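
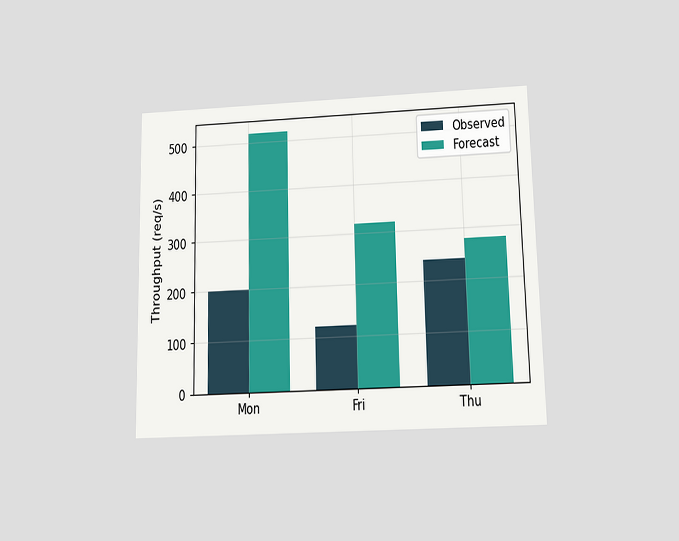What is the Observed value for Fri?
The chart is viewed slightly from below. The Observed bar at Fri reaches 120req/s on the y-axis.

120req/s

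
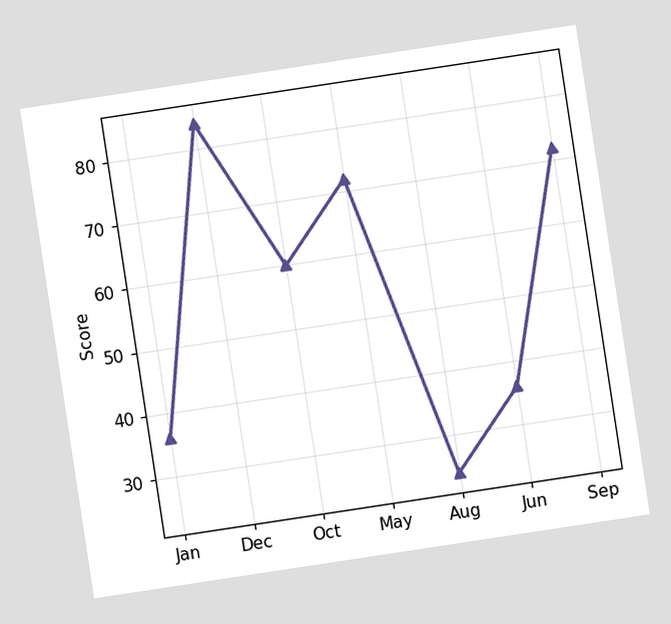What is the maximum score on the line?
The chart is tilted about 9° counter-clockwise. The highest point is at Dec, and reading across to the y-axis gives 84.

84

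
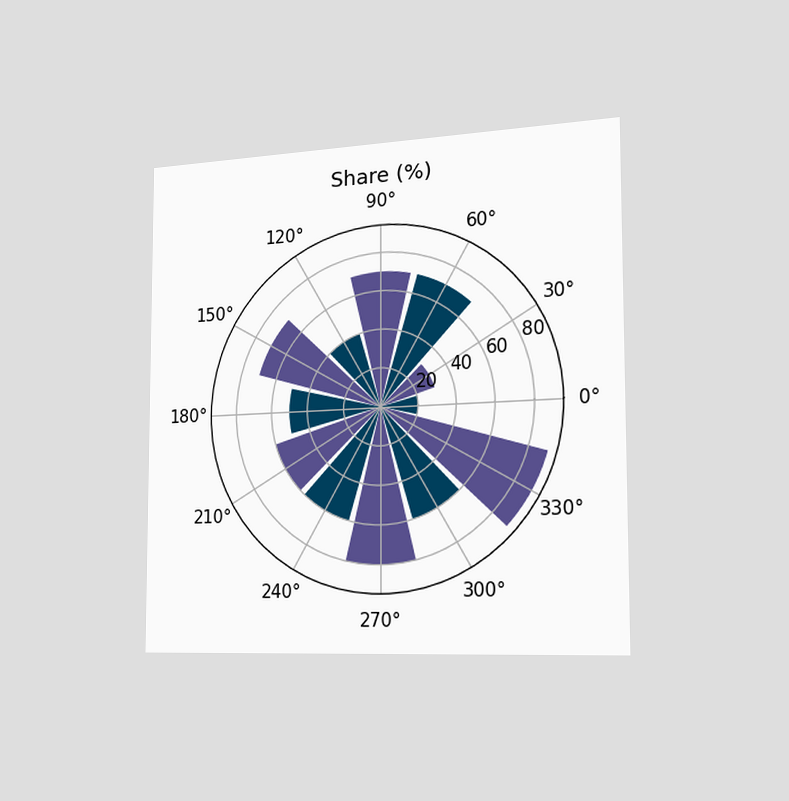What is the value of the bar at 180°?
The chart is viewed slightly from the right. The bar at 180° reaches 50% on the radial axis.

50%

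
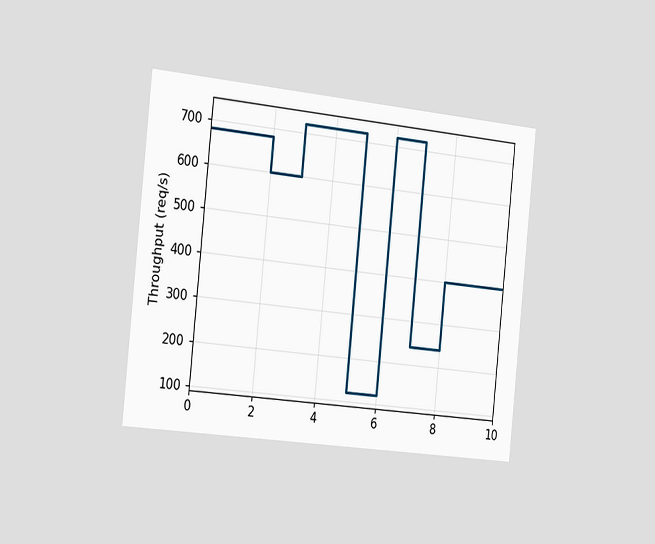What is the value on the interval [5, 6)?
The chart is tilted about 6° clockwise and viewed slightly from the left. On [5, 6) the step sits at 120req/s.

120req/s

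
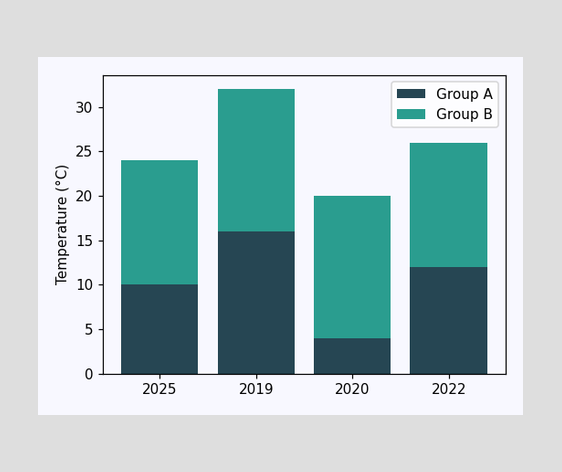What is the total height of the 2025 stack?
The 2025 stack's top reaches 24°C on the y-axis.

24°C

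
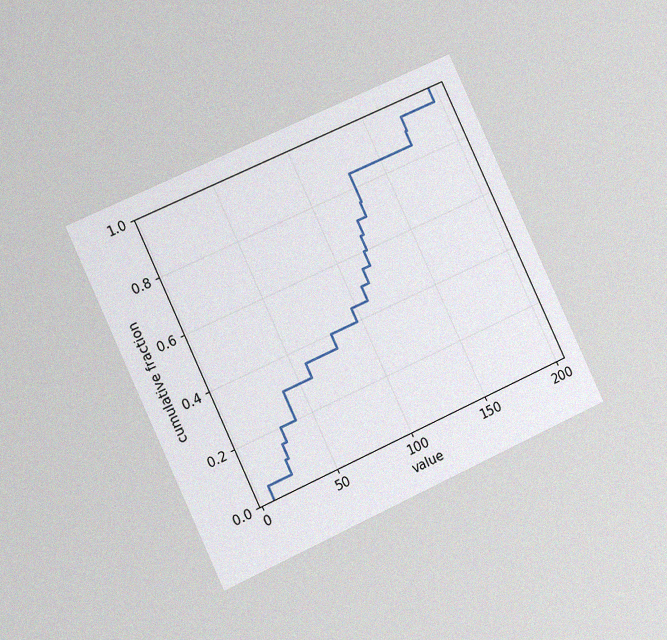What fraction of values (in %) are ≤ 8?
The chart is tilted about 25° counter-clockwise and viewed slightly from the left, with some photo noise. At x=8 the ECDF step is at 5%.

5%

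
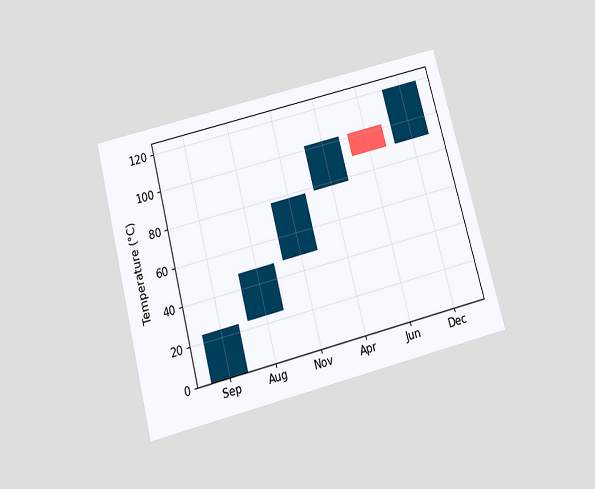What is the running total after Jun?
90°C

The chart is tilted about 15° counter-clockwise and viewed slightly from below. After Jun the running total reaches 90°C.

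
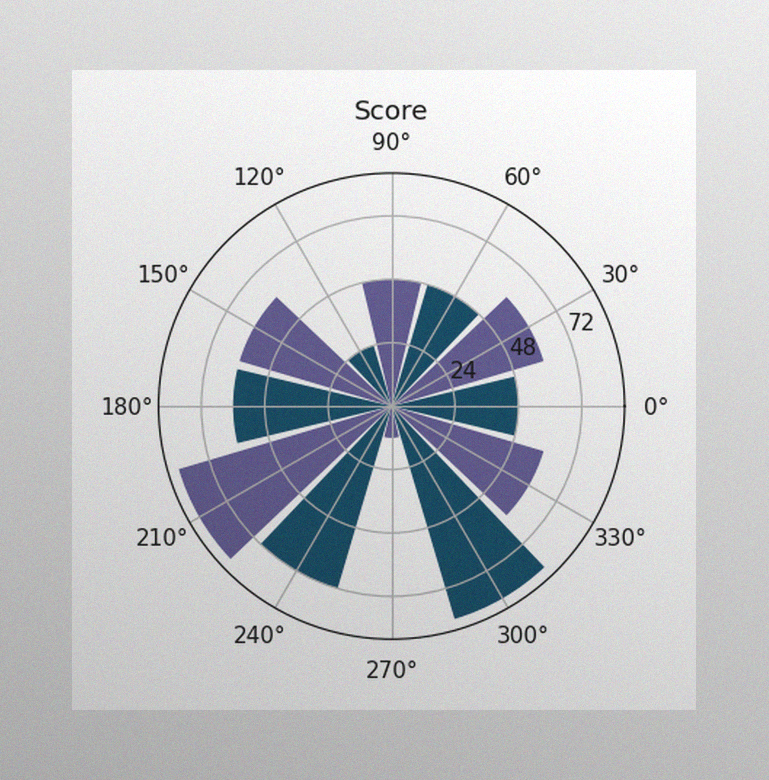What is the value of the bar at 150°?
The image has some photo noise and uneven lighting. The bar at 150° reaches 60 on the radial axis.

60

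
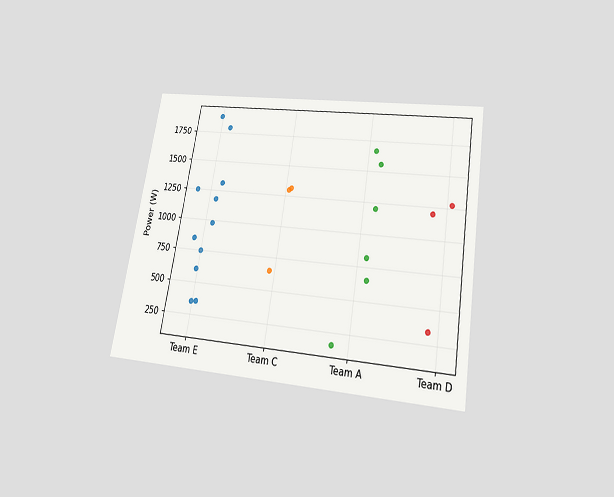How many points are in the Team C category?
3

The chart is tilted about 9° clockwise and viewed slightly from below. Counting the markers in the Team C column gives 3.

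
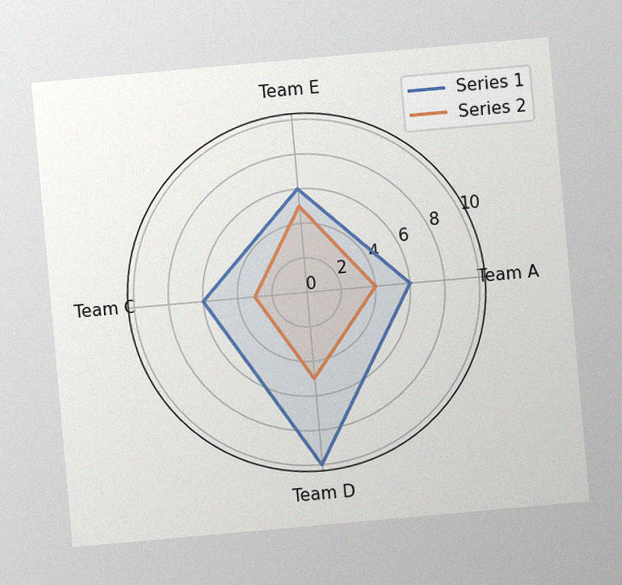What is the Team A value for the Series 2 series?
The chart is tilted about 5° counter-clockwise, with some photo noise. On the Team A axis, Series 2 reaches 4.

4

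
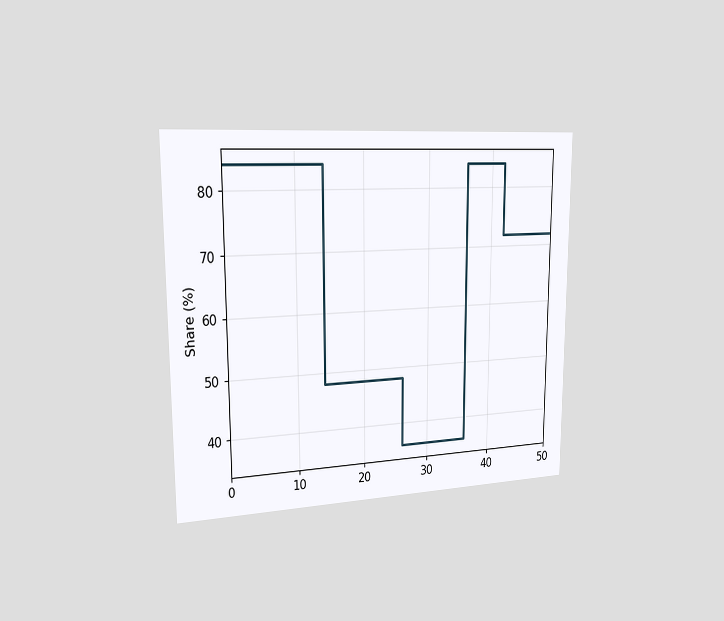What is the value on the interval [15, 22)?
The chart is viewed slightly from the left. On [15, 22) the step sits at 48%.

48%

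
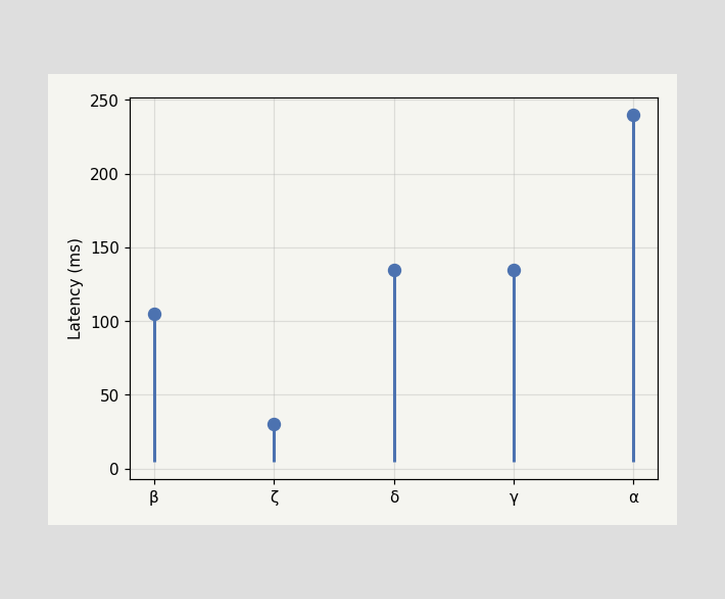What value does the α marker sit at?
240ms

The α marker sits at 240ms.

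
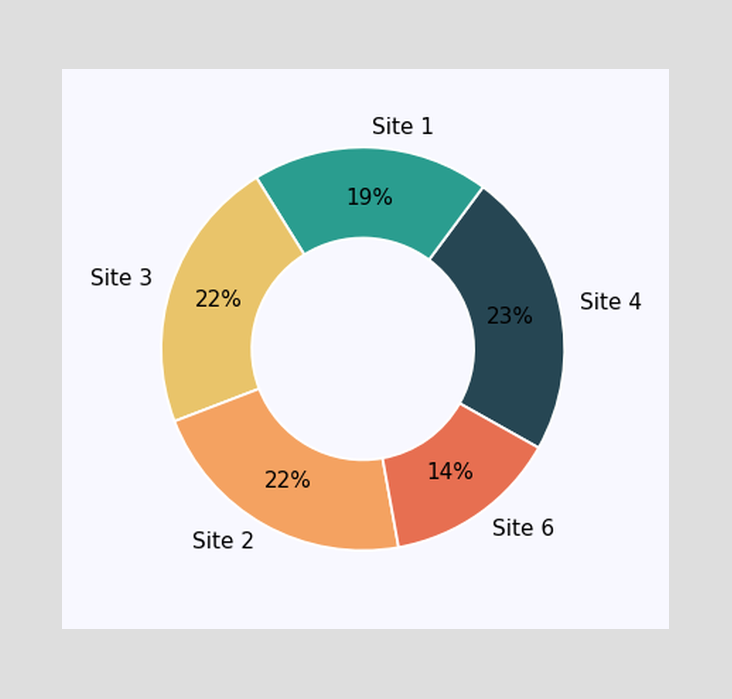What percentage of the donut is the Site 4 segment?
23%

The Site 4 segment takes up 23% of the ring.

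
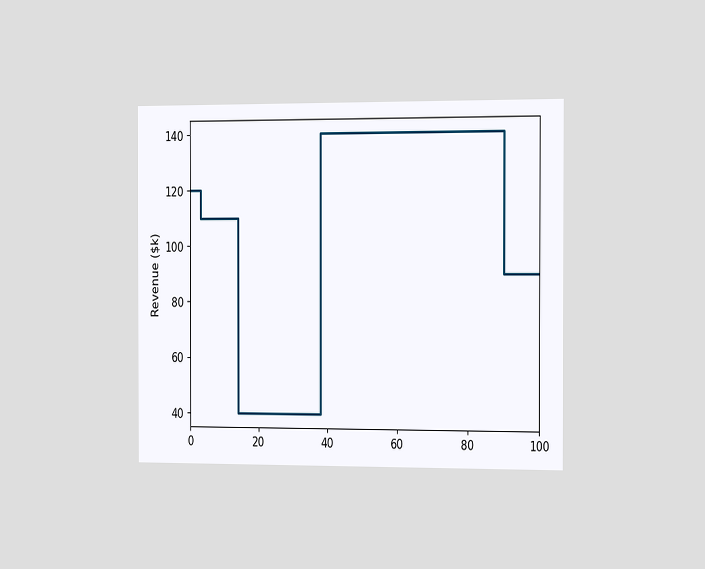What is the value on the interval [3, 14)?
The chart is viewed slightly from the right. On [3, 14) the step sits at $110k.

$110k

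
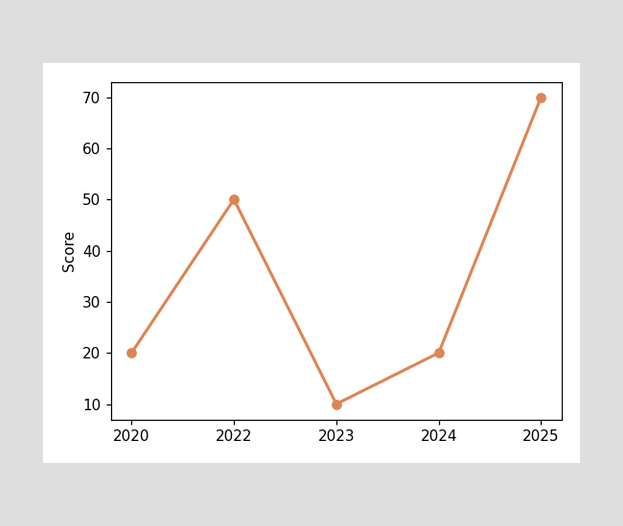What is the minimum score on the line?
The lowest point is at 2023, and reading across to the y-axis gives 10.

10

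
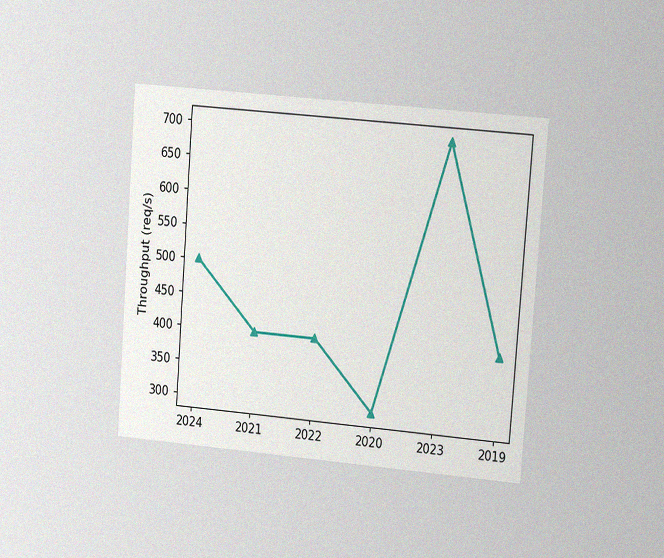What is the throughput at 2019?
The chart is tilted about 4° clockwise and viewed slightly from the right, with some photo noise. At 2019, the line is at 400req/s.

400req/s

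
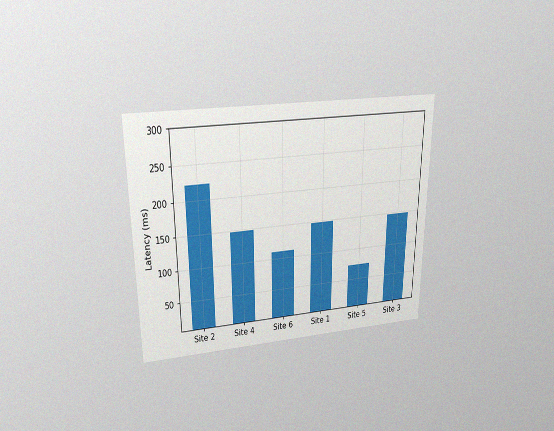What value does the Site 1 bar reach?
148ms

The chart is viewed slightly from above, with some photo noise. Reading along the chart's y-axis, the Site 1 bar reaches 148ms.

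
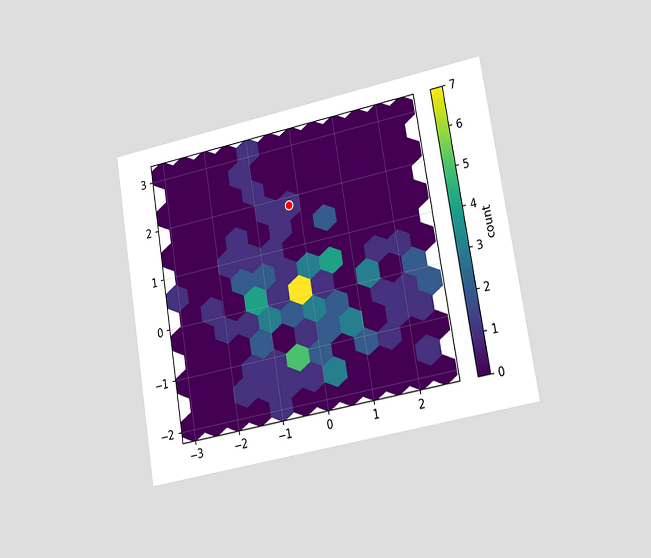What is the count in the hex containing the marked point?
1

The chart is tilted about 9° counter-clockwise and viewed slightly from the right. The marked hex reads 1 on the colorbar.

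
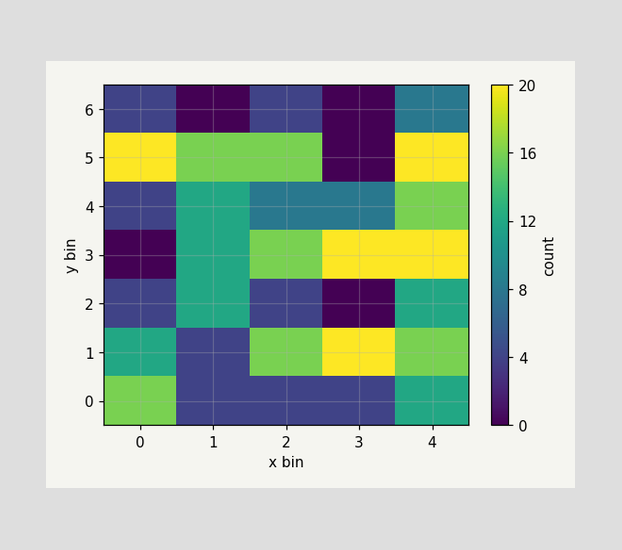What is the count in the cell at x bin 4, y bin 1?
Matching the cell (4, 1) against the colorbar gives 16.

16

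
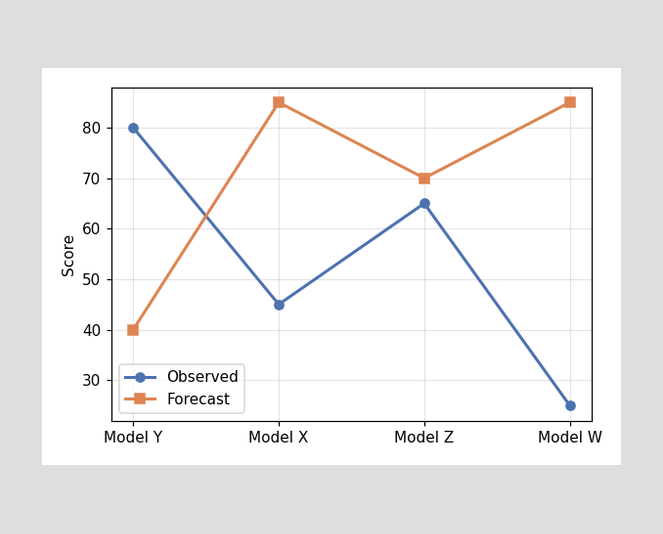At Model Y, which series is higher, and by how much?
Observed, by 40

At Model Y, Observed sits above the other line by 40.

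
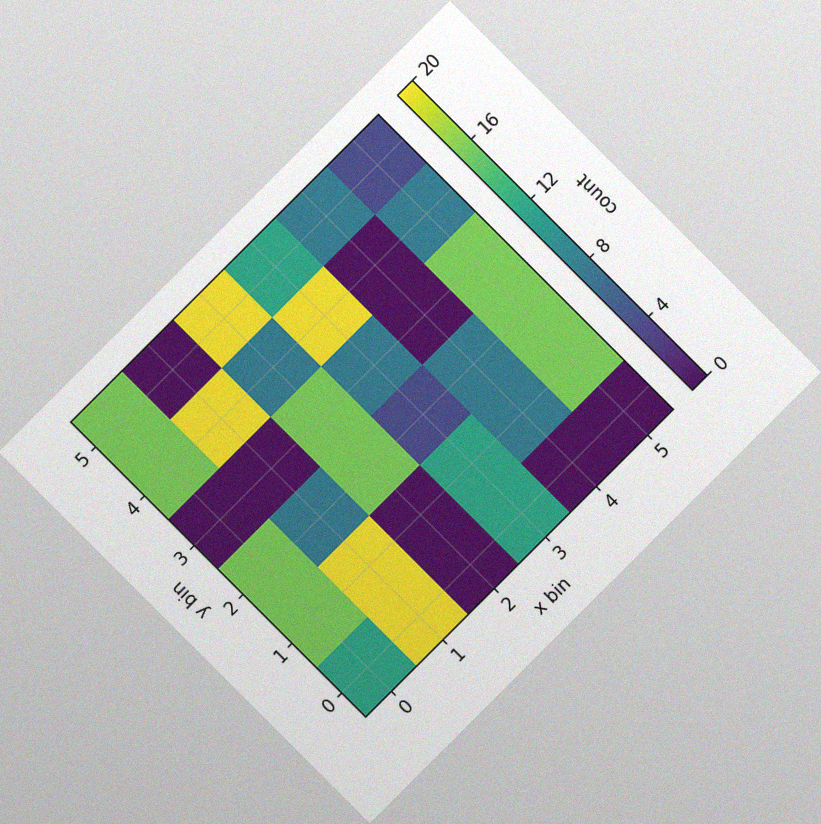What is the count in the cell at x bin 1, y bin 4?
The chart is tilted about 45° counter-clockwise, with some photo noise. Matching the cell (1, 4) against the colorbar gives 20.

20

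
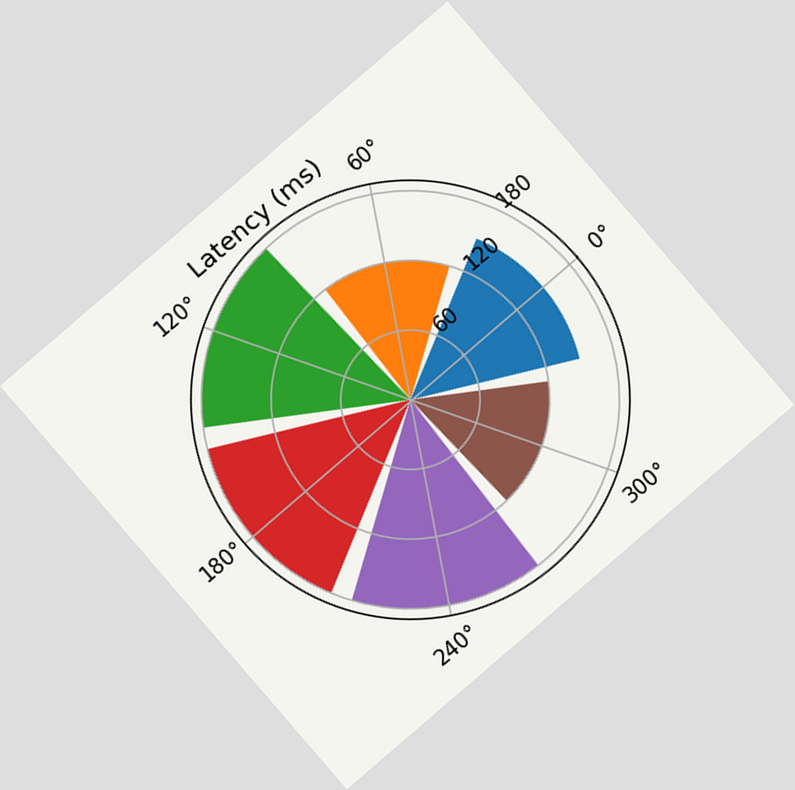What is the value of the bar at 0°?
The chart is tilted about 41° counter-clockwise. The bar at 0° reaches 150ms on the radial axis.

150ms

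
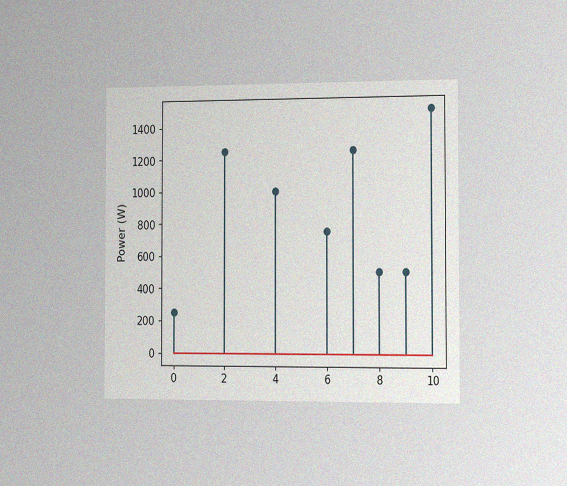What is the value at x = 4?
The chart is viewed slightly from the right, with some photo noise. The stem at x=4 reaches 1000W.

1000W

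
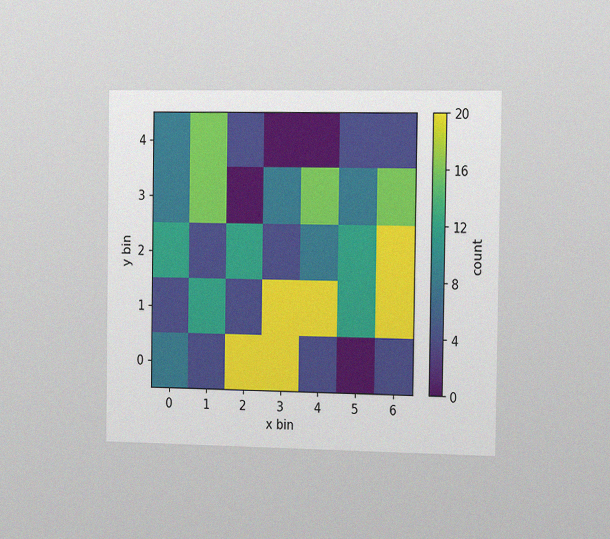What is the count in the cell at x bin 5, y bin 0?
The chart is viewed slightly from the right, with some photo noise. Matching the cell (5, 0) against the colorbar gives 0.

0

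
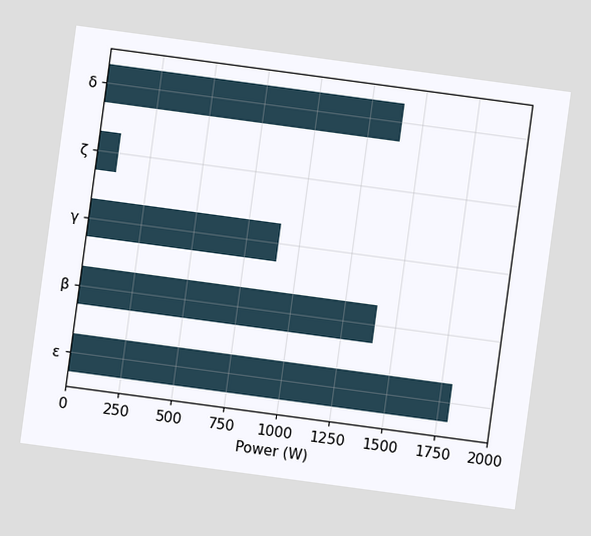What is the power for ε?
The chart is tilted about 8° clockwise. Reading along the chart's x-axis, the ε bar reaches 1800W.

1800W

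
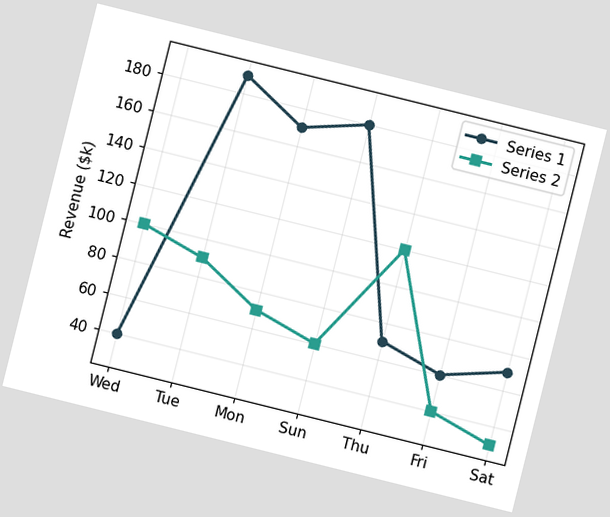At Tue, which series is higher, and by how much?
The chart is tilted about 14° clockwise. At Tue, Series 1 sits above the other line by $100k.

Series 1, by $100k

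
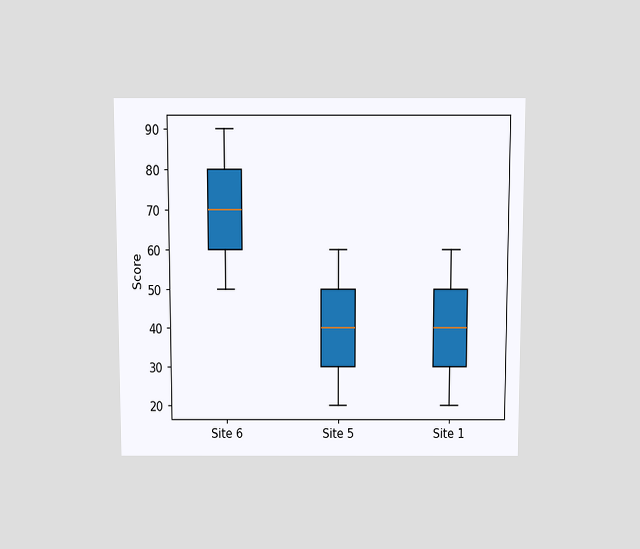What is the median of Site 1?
The chart is viewed slightly from above. The median line in the Site 1 box sits at 40.

40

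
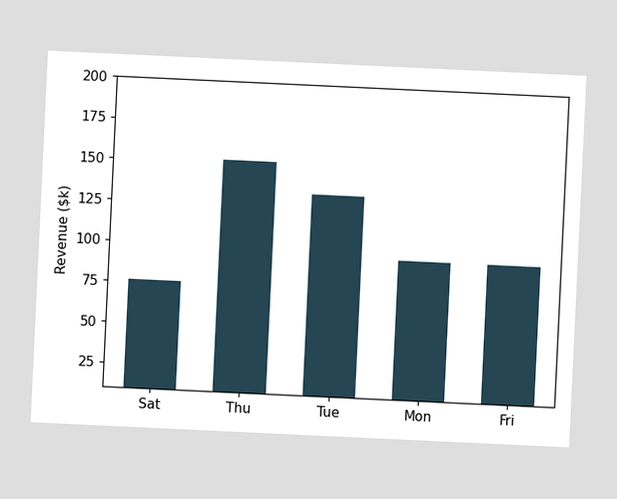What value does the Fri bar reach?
The chart is tilted about 3° clockwise. Reading along the chart's y-axis, the Fri bar reaches $95k.

$95k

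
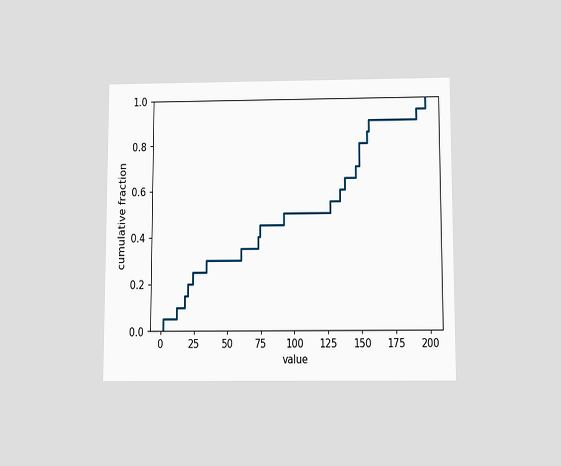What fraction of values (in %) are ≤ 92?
The chart is viewed slightly from below. At x=92 the ECDF step is at 50%.

50%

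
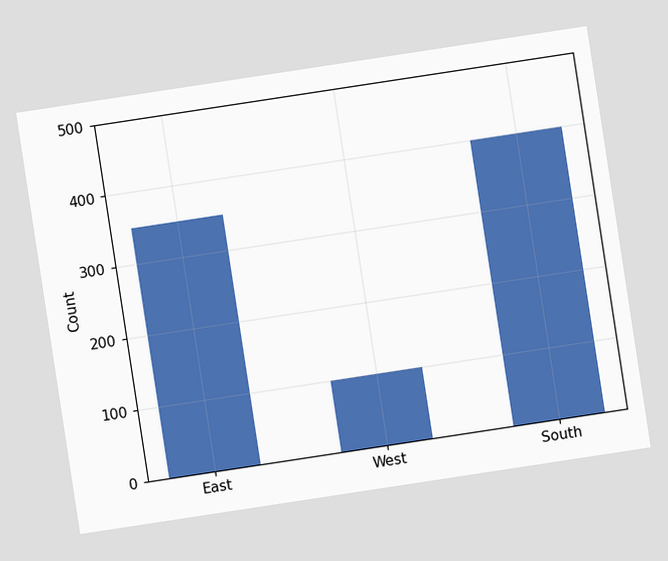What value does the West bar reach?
The chart is tilted about 9° counter-clockwise. Reading along the chart's y-axis, the West bar reaches 100.

100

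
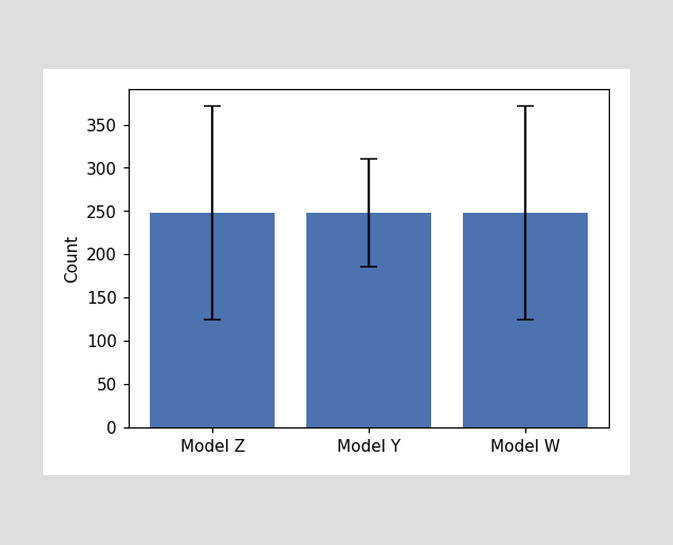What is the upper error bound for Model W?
The Model W bar's upper whisker reaches 372.

372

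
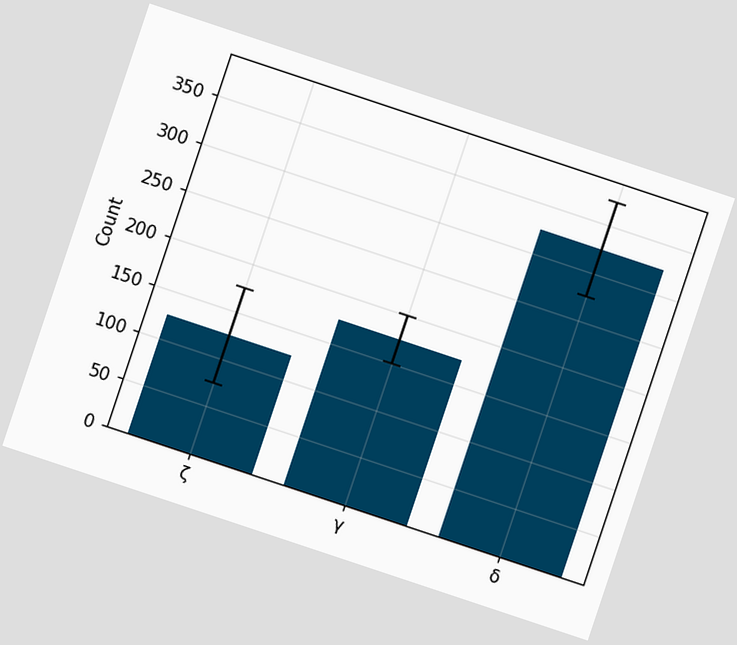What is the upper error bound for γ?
200

The chart is tilted about 18° clockwise. The γ bar's upper whisker reaches 200.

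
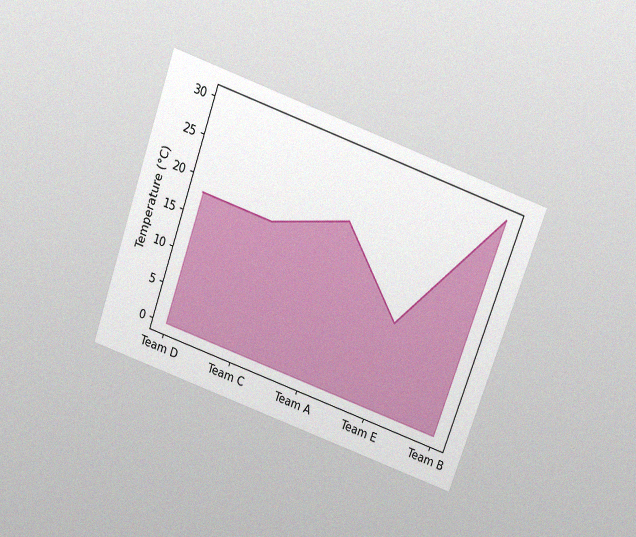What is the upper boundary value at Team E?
The chart is tilted about 20° clockwise and viewed slightly from above, with some photo noise. At Team E the upper boundary is at 12°C.

12°C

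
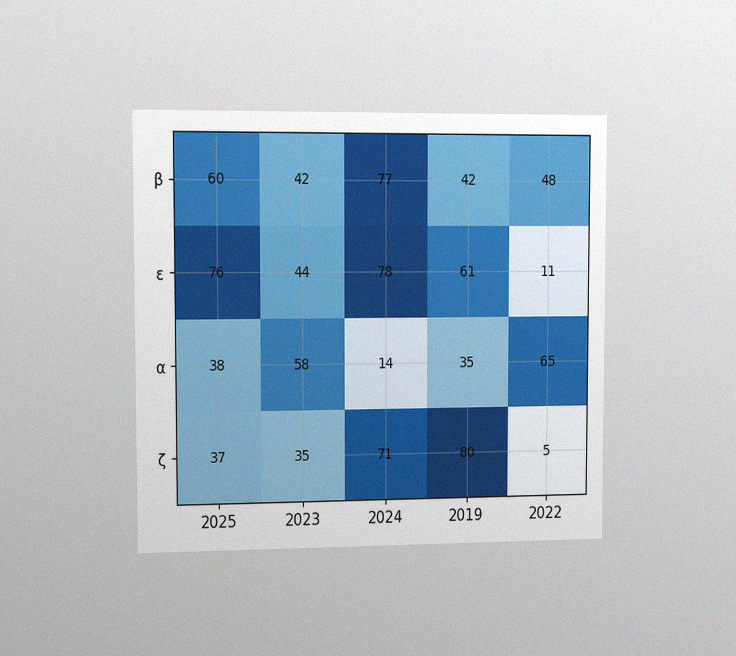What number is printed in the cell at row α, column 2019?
The chart is viewed slightly from the left, with some photo noise. The (α, 2019) cell reads 35.

35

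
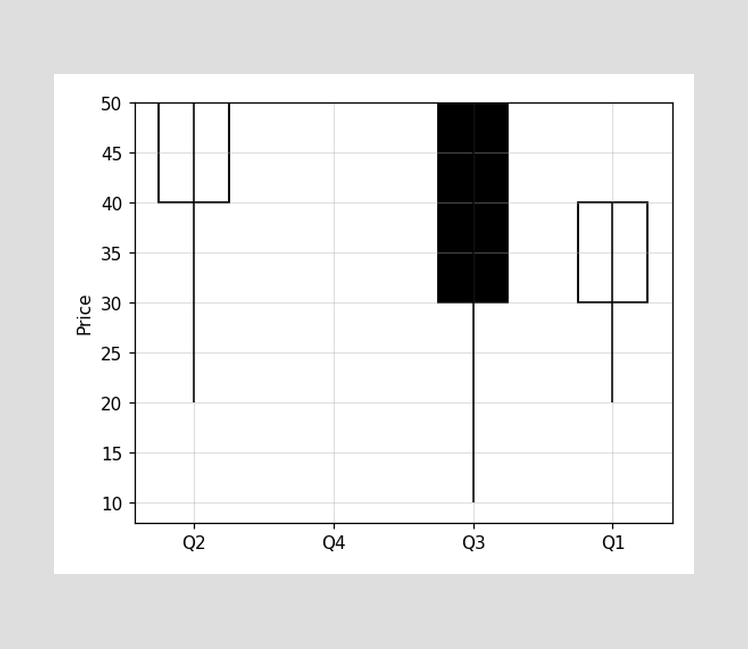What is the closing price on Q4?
The Q4 candle closes at 50.

50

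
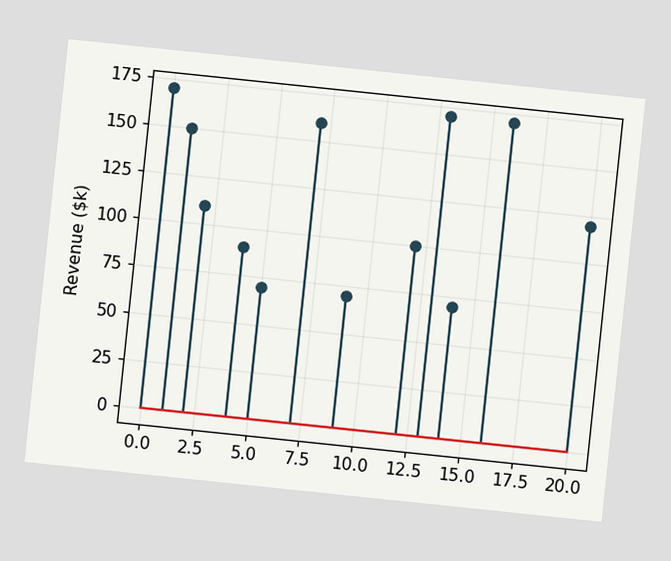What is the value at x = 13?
$170k

The chart is tilted about 6° clockwise. The stem at x=13 reaches $170k.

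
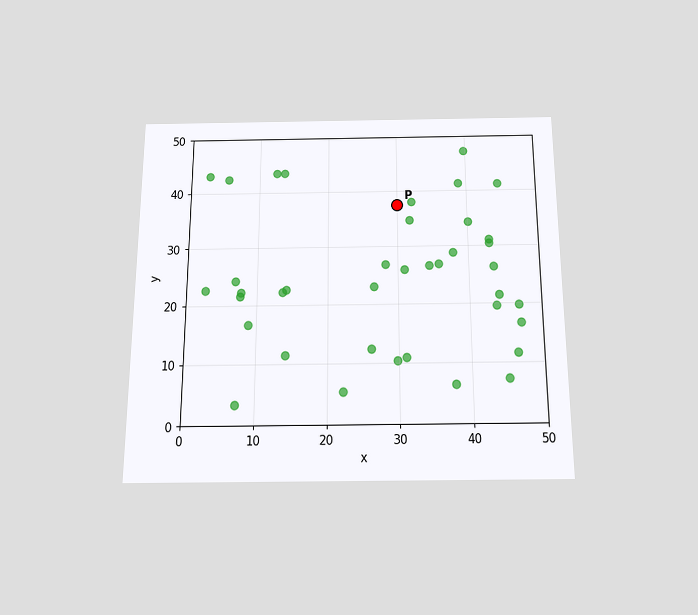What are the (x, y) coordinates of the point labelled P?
(30, 37.5)

The chart is viewed slightly from below. Following the gridlines from P to each axis, P sits at (30, 37.5).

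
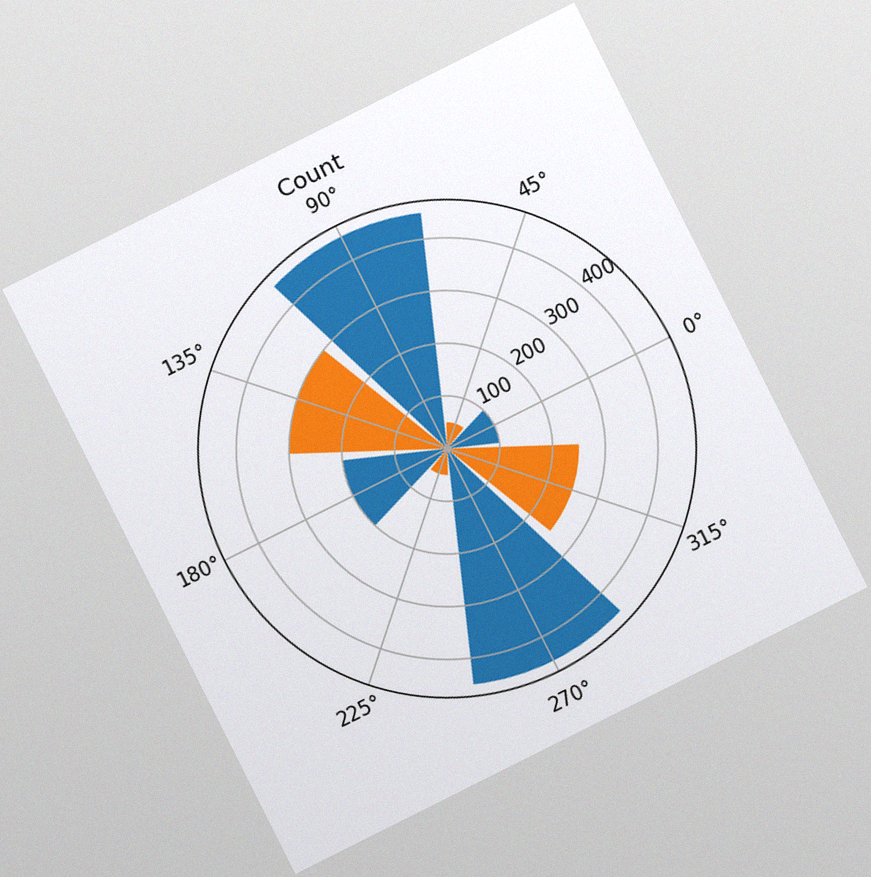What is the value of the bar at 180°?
The chart is tilted about 27° counter-clockwise, with some photo noise. The bar at 180° reaches 200 on the radial axis.

200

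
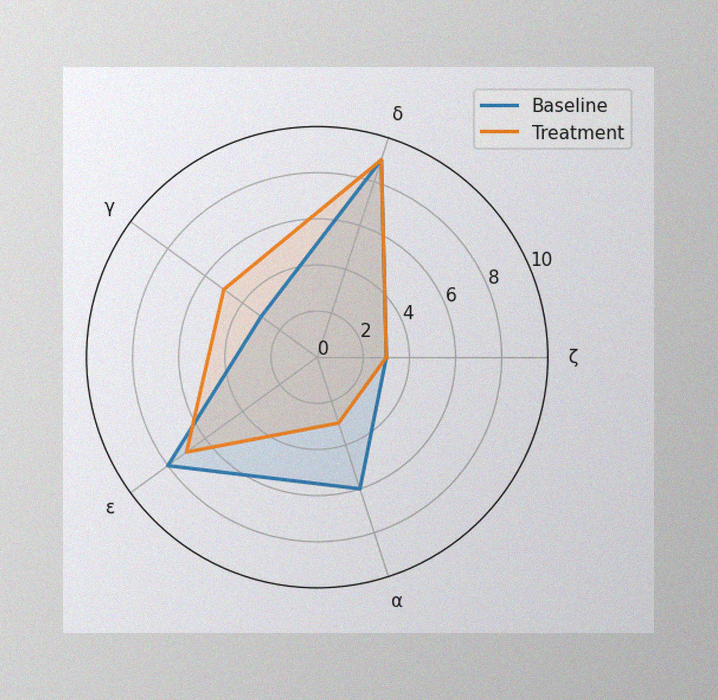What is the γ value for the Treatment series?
5

The image has some photo noise and uneven lighting. On the γ axis, Treatment reaches 5.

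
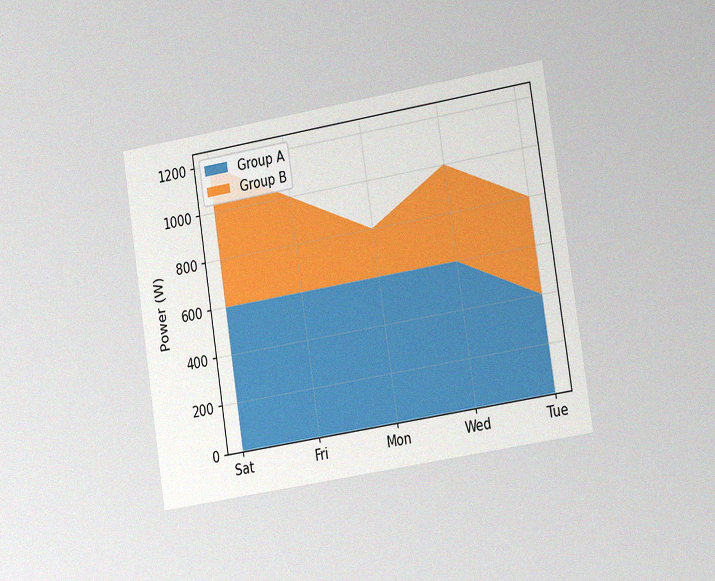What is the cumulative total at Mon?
800W

The chart is tilted about 9° counter-clockwise and viewed slightly from the right, with some photo noise. The stacked total at Mon reaches 800W.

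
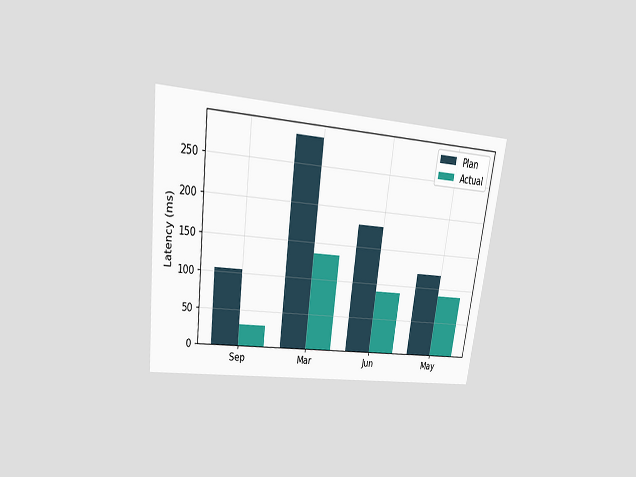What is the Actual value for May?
90ms

The chart is tilted about 7° clockwise and viewed slightly from above. The Actual bar at May reaches 90ms on the y-axis.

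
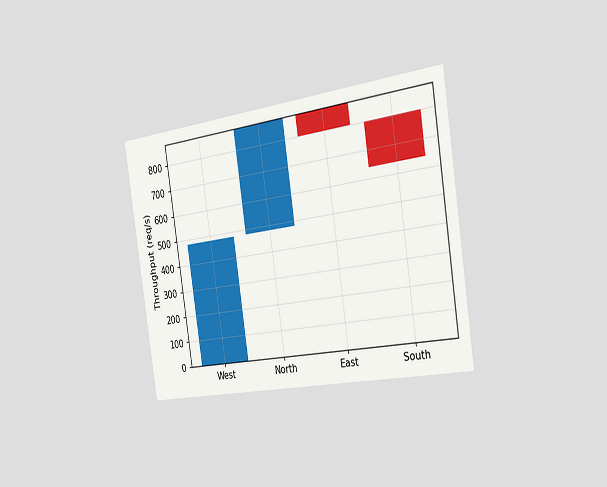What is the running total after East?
800req/s

The chart is tilted about 8° counter-clockwise and viewed slightly from the right. After East the running total reaches 800req/s.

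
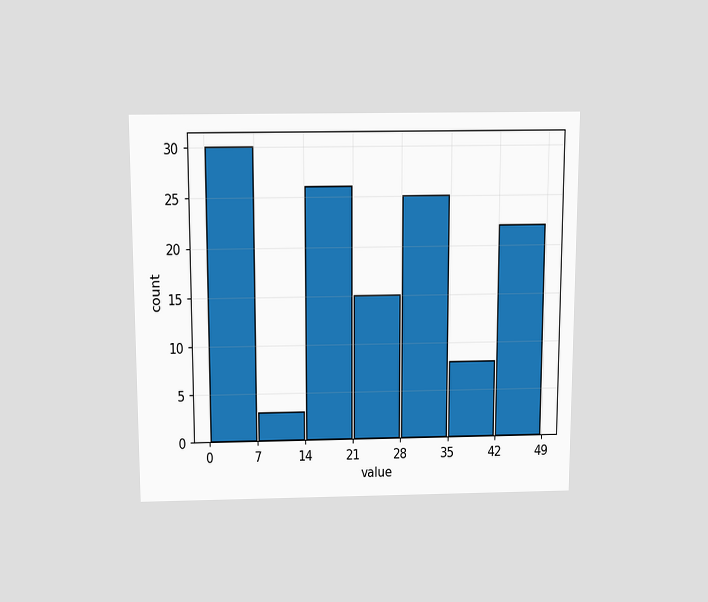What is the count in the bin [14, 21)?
The chart is viewed slightly from above. The [14, 21) bin has height 26.

26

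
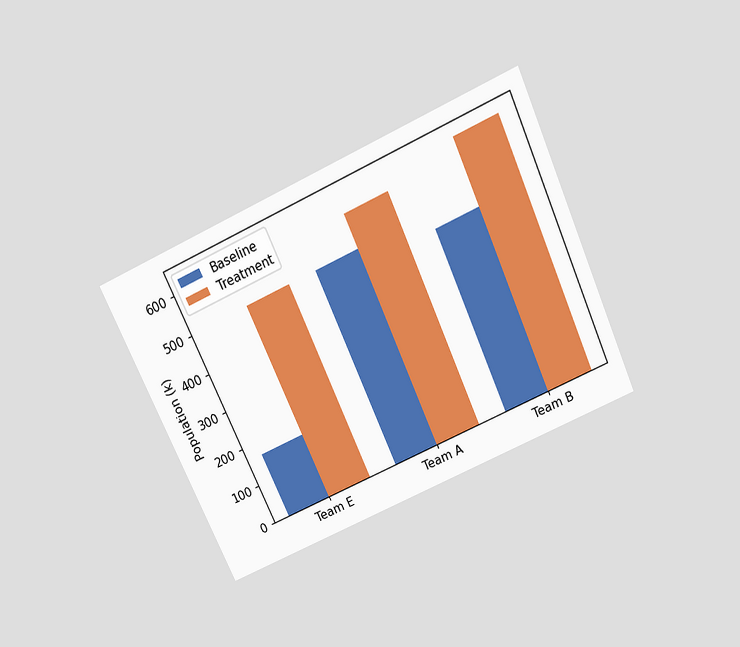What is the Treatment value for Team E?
The chart is tilted about 24° counter-clockwise and viewed slightly from above. The Treatment bar at Team E reaches 504k on the y-axis.

504k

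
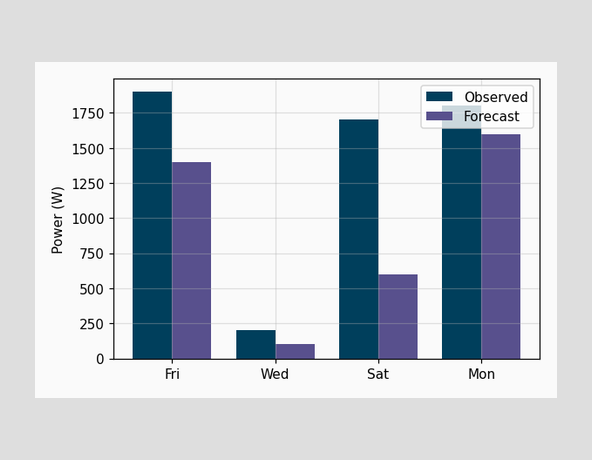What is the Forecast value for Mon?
1600W

The Forecast bar at Mon reaches 1600W on the y-axis.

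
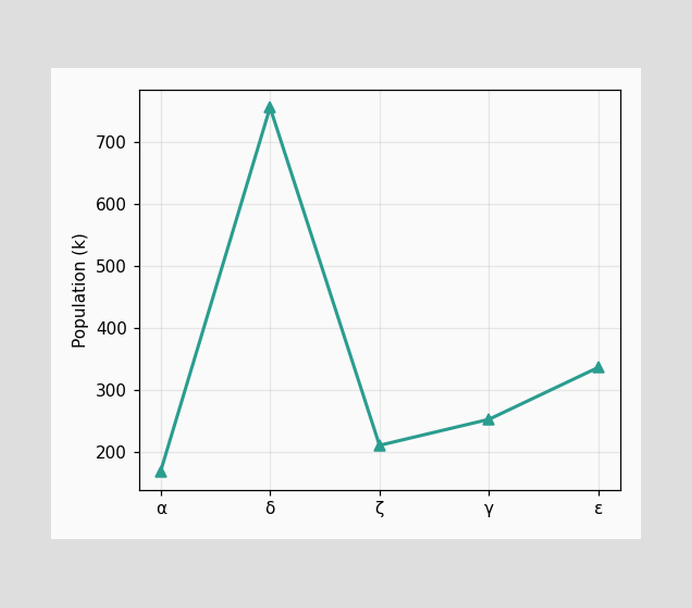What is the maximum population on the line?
756k

The highest point is at δ, and reading across to the y-axis gives 756k.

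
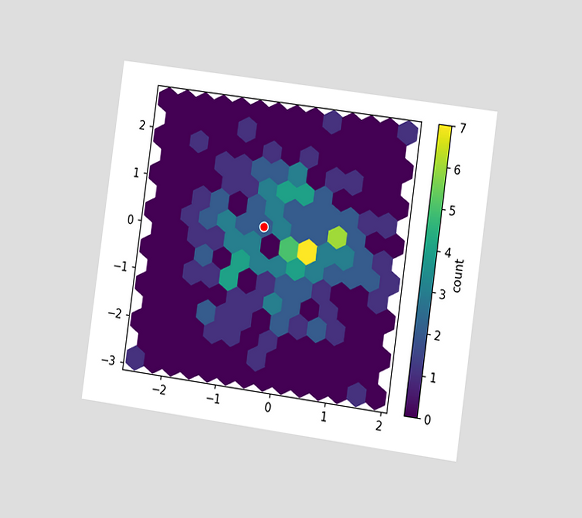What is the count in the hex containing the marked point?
2

The chart is tilted about 8° clockwise and viewed slightly from the right. The marked hex reads 2 on the colorbar.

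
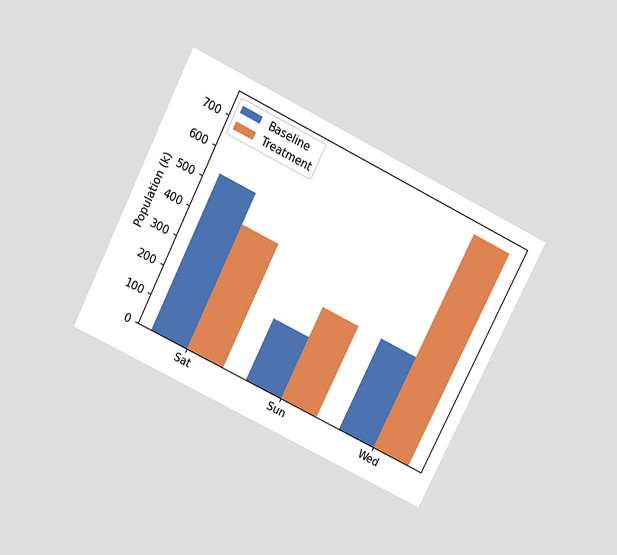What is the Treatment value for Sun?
The chart is tilted about 26° clockwise and viewed slightly from above. The Treatment bar at Sun reaches 318k on the y-axis.

318k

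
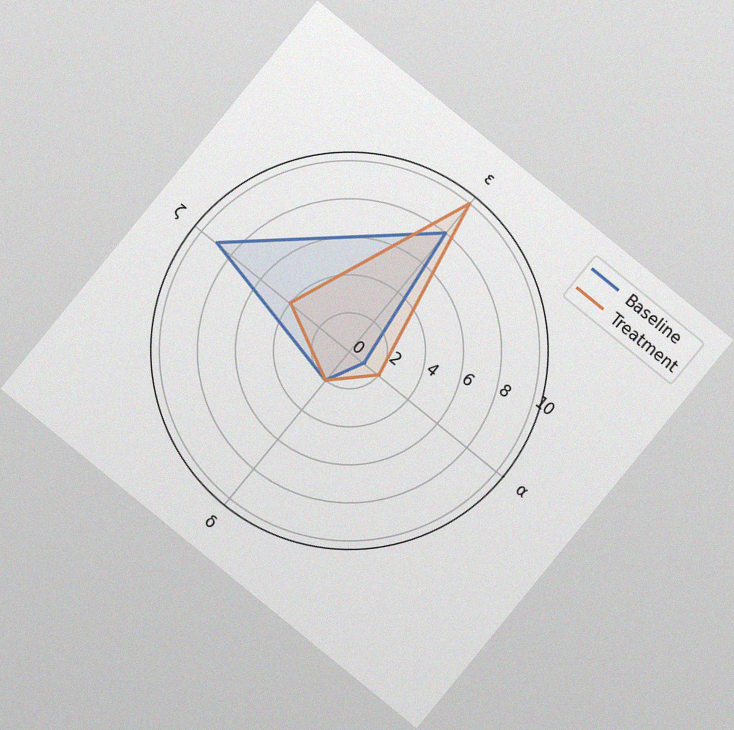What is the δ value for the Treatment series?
2

The chart is tilted about 39° clockwise, with some photo noise. On the δ axis, Treatment reaches 2.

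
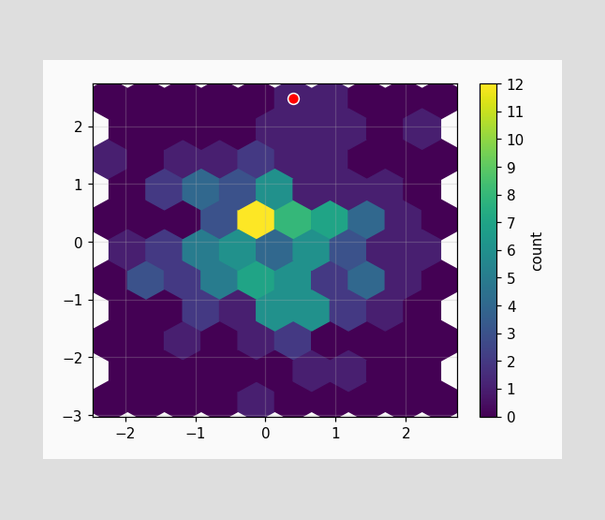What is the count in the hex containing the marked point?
The marked hex reads 1 on the colorbar.

1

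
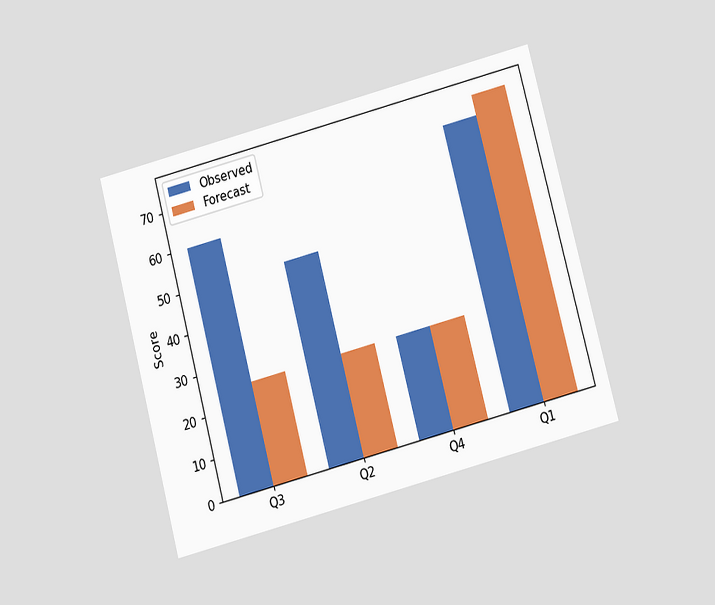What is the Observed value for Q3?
The chart is tilted about 15° counter-clockwise and viewed slightly from below. The Observed bar at Q3 reaches 60 on the y-axis.

60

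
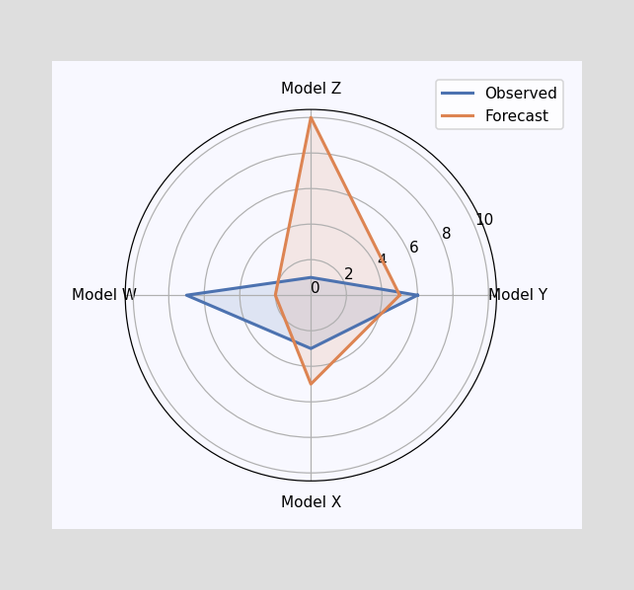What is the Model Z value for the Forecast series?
10

On the Model Z axis, Forecast reaches 10.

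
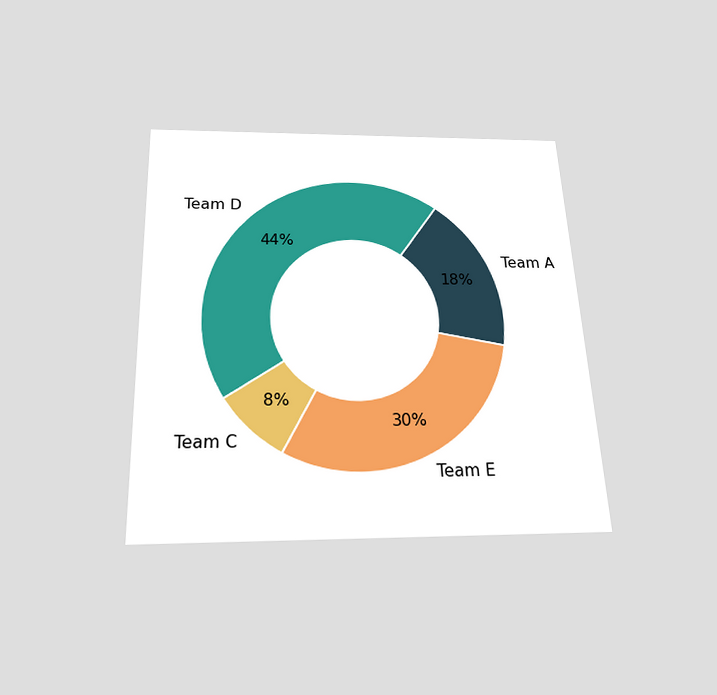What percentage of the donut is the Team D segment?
44%

The chart is tilted about 3° counter-clockwise and viewed slightly from below. The Team D segment takes up 44% of the ring.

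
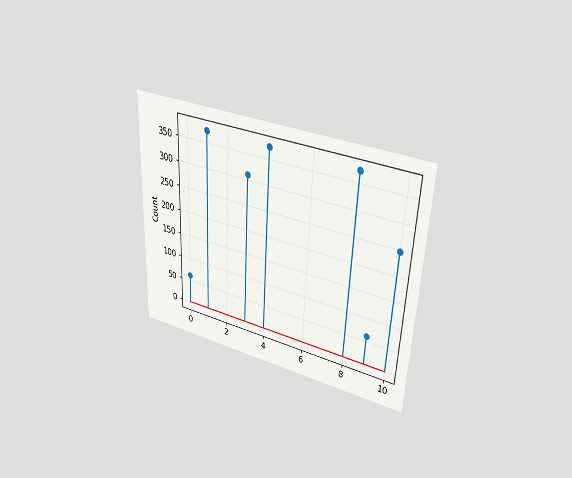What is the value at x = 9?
The chart is tilted about 2° clockwise and viewed slightly from above. The stem at x=9 reaches 62.

62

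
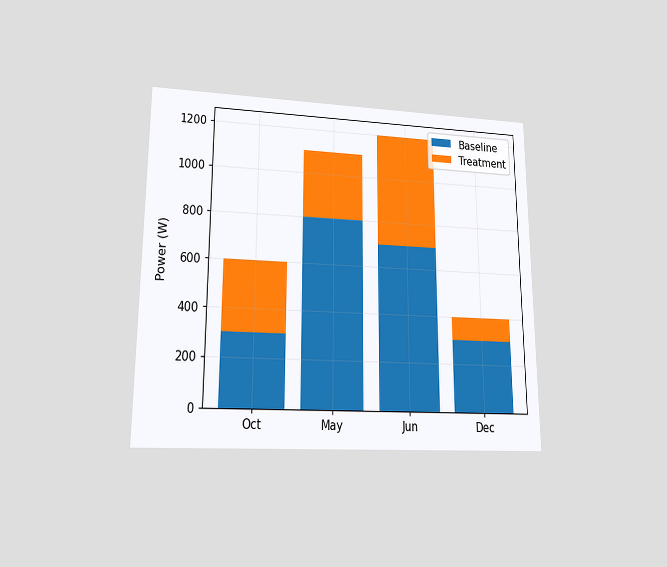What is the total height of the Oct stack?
600W

The chart is viewed at a slight angle. The Oct stack's top reaches 600W on the y-axis.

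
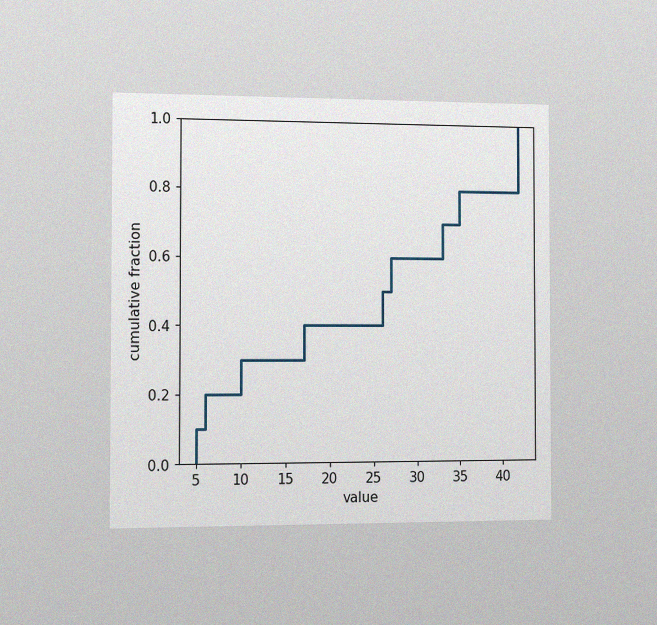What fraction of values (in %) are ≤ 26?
50%

The chart is viewed slightly from the left, with some photo noise. At x=26 the ECDF step is at 50%.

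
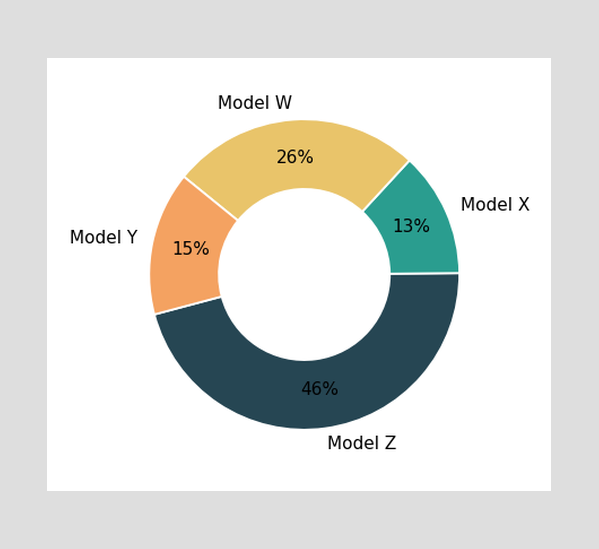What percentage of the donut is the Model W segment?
The Model W segment takes up 26% of the ring.

26%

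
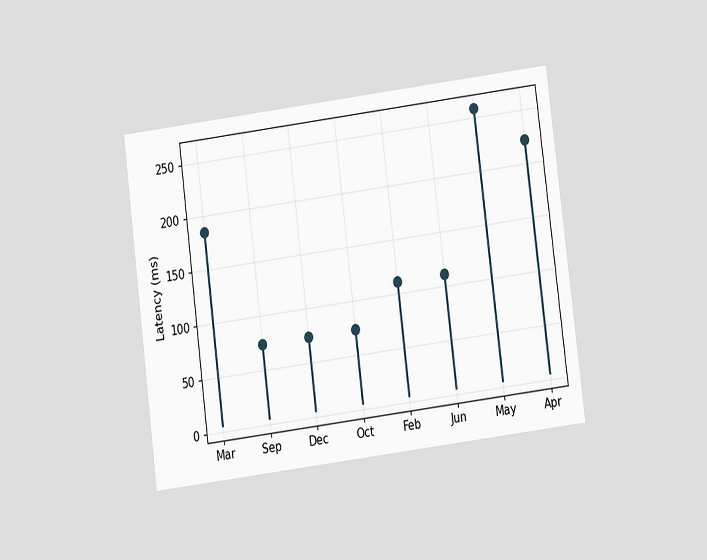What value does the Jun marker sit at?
111ms

The chart is tilted about 7° counter-clockwise and viewed at a slight angle. The Jun marker sits at 111ms.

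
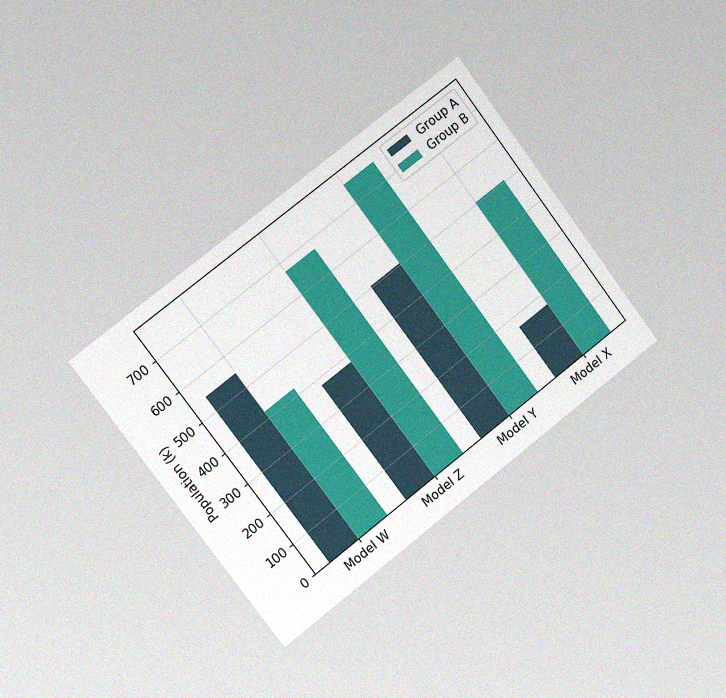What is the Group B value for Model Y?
756k

The chart is tilted about 37° counter-clockwise and viewed slightly from the left, with some photo noise. The Group B bar at Model Y reaches 756k on the y-axis.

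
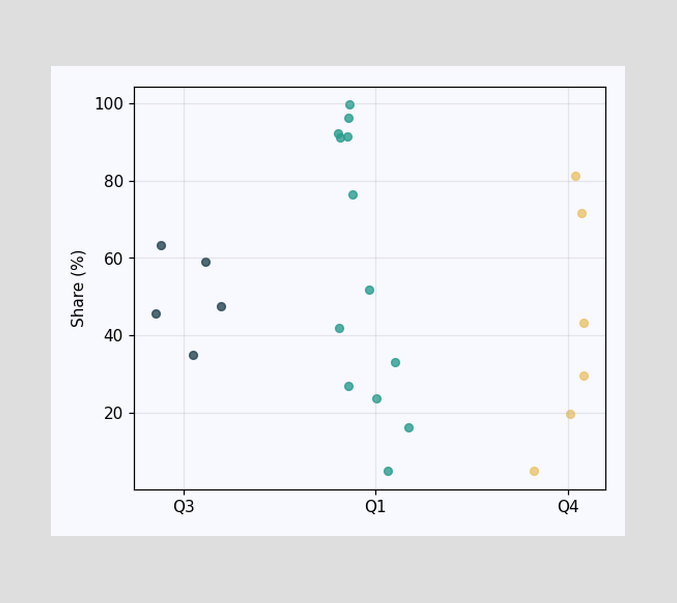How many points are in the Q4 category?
Counting the markers in the Q4 column gives 6.

6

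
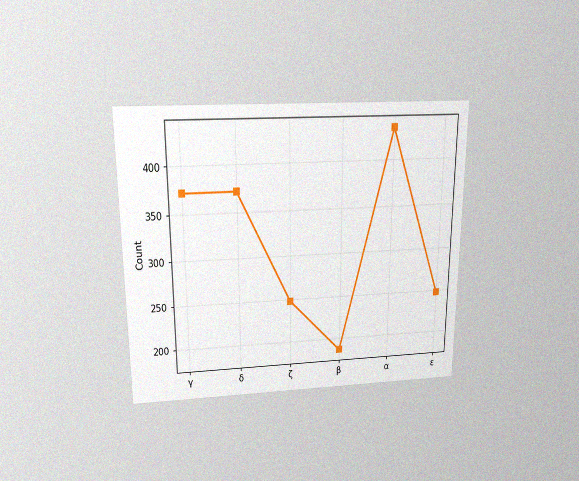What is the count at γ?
372

The chart is viewed slightly from above, with some photo noise. At γ, the line is at 372.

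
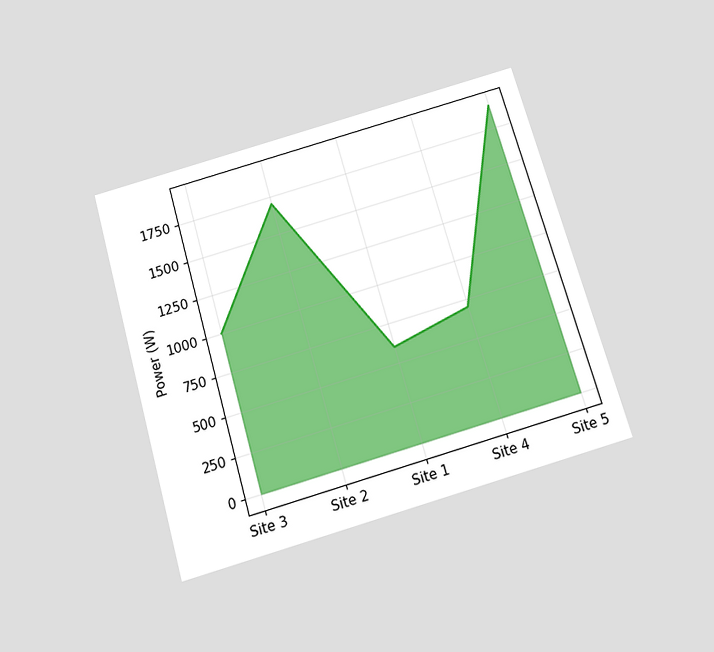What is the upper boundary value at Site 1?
600W

The chart is tilted about 16° counter-clockwise and viewed slightly from below. At Site 1 the upper boundary is at 600W.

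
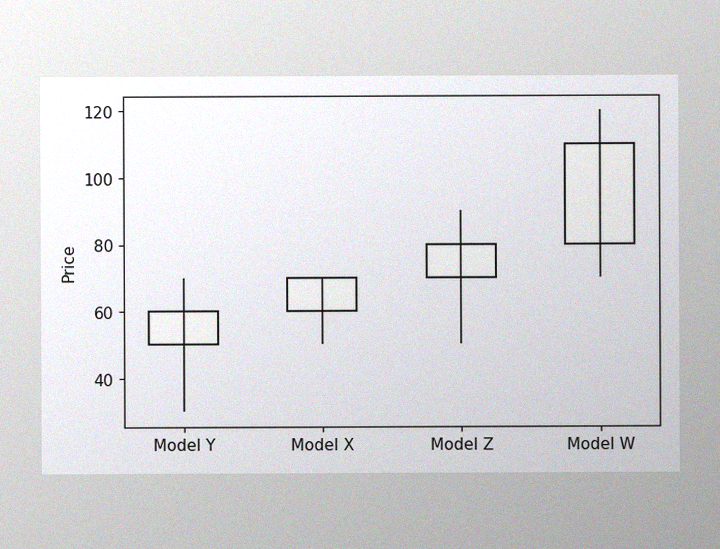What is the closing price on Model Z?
The image has some photo noise and uneven lighting. The Model Z candle closes at 80.

80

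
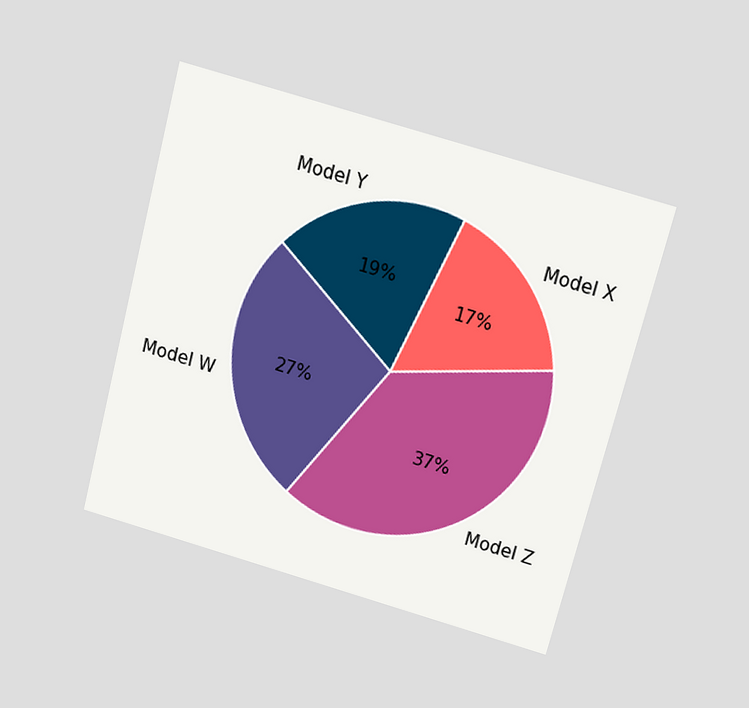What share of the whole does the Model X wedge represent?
17%

The chart is tilted about 15° clockwise and viewed slightly from above. The Model X slice takes up 17% of the pie.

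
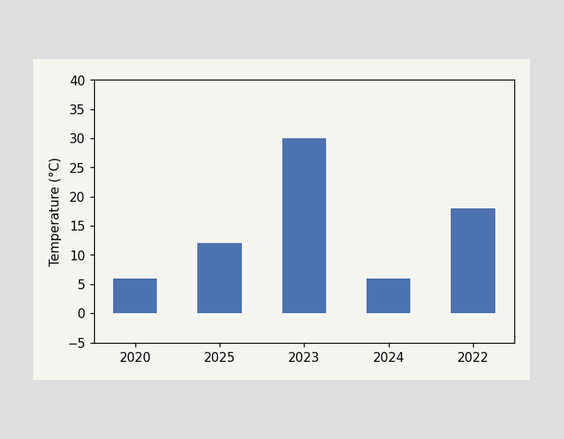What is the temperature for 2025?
12°C

Reading along the chart's y-axis, the 2025 bar reaches 12°C.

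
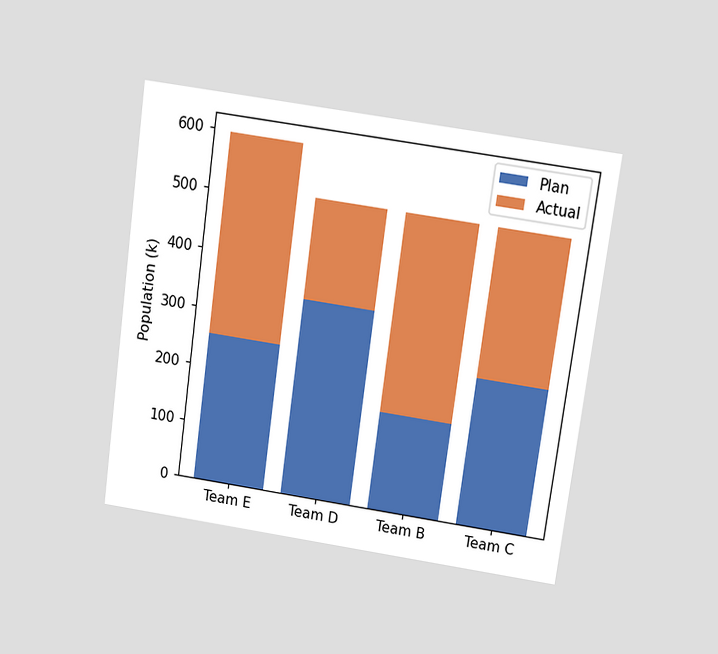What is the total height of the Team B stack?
510k

The chart is tilted about 8° clockwise and viewed slightly from above. The Team B stack's top reaches 510k on the y-axis.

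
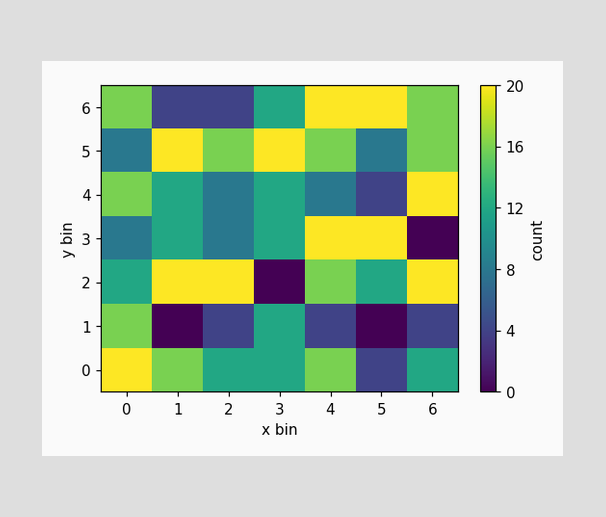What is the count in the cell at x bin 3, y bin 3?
12

Matching the cell (3, 3) against the colorbar gives 12.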